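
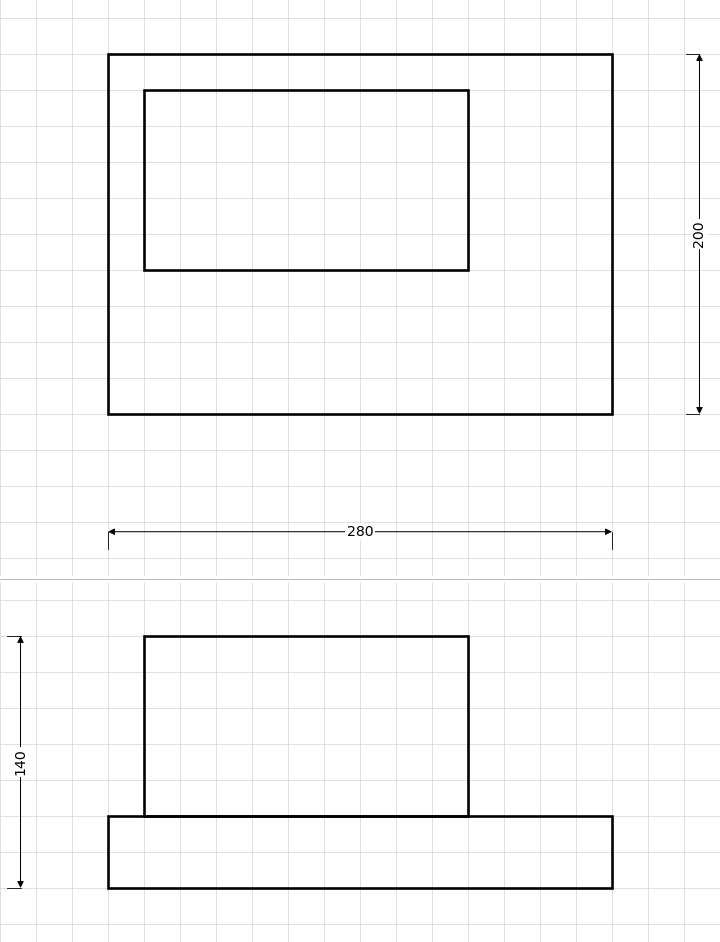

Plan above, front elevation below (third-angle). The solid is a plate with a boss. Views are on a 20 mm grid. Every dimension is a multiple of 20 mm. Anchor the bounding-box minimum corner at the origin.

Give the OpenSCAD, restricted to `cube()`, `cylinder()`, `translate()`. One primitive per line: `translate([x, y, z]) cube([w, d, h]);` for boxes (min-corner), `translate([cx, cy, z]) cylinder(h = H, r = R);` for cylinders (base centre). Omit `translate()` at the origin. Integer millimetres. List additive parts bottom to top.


cube([280, 200, 40]);
translate([20, 80, 40]) cube([180, 100, 100]);


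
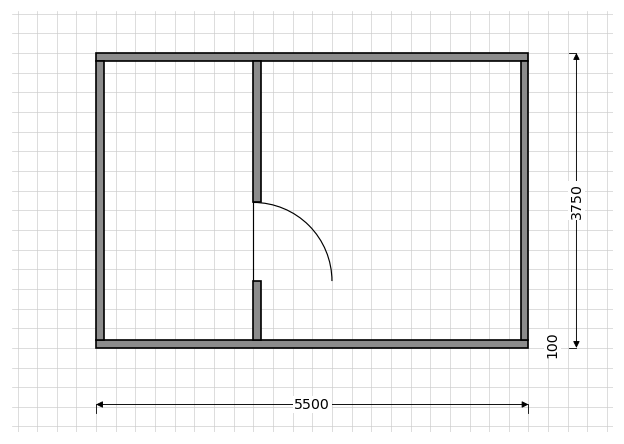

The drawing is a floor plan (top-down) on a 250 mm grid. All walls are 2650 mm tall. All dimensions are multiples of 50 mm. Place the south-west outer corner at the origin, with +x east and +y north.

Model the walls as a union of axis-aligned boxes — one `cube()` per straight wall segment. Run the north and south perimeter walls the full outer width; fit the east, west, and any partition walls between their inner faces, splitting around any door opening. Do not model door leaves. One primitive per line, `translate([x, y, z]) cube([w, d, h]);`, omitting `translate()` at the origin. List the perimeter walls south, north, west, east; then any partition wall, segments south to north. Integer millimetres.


cube([5500, 100, 2650]);
translate([0, 3650, 0]) cube([5500, 100, 2650]);
translate([0, 100, 0]) cube([100, 3550, 2650]);
translate([5400, 100, 0]) cube([100, 3550, 2650]);
translate([2000, 100, 0]) cube([100, 750, 2650]);
translate([2000, 1850, 0]) cube([100, 1800, 2650]);


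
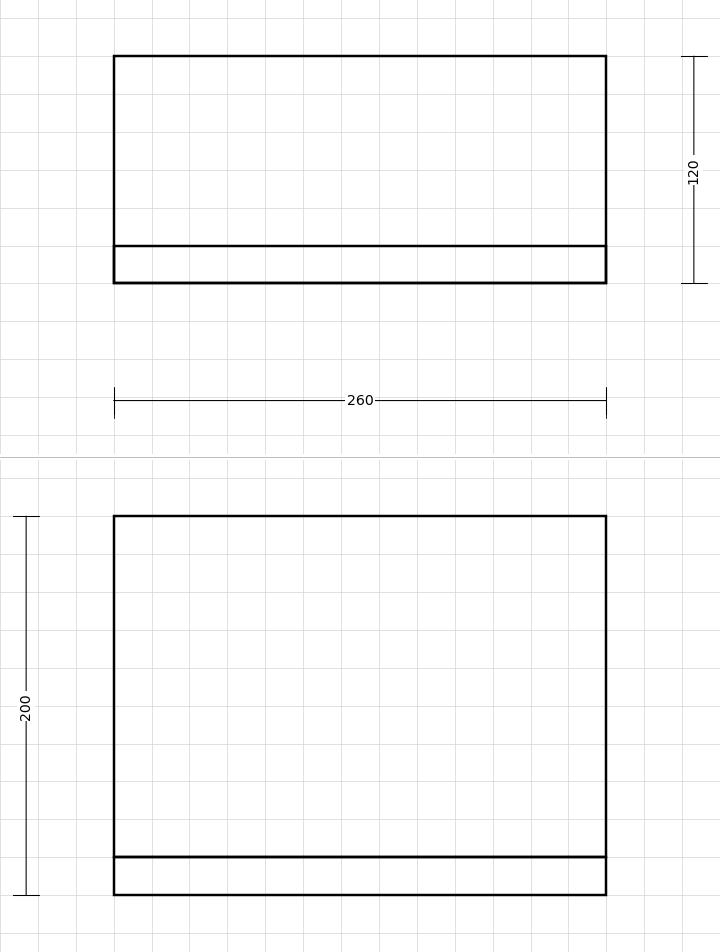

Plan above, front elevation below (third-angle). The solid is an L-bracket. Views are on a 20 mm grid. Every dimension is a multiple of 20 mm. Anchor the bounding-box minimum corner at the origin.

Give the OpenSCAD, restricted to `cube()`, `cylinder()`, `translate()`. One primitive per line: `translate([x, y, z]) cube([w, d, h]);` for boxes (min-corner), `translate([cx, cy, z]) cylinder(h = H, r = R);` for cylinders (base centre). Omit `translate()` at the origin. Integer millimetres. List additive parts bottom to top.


cube([260, 120, 20]);
translate([0, 0, 20]) cube([260, 20, 180]);


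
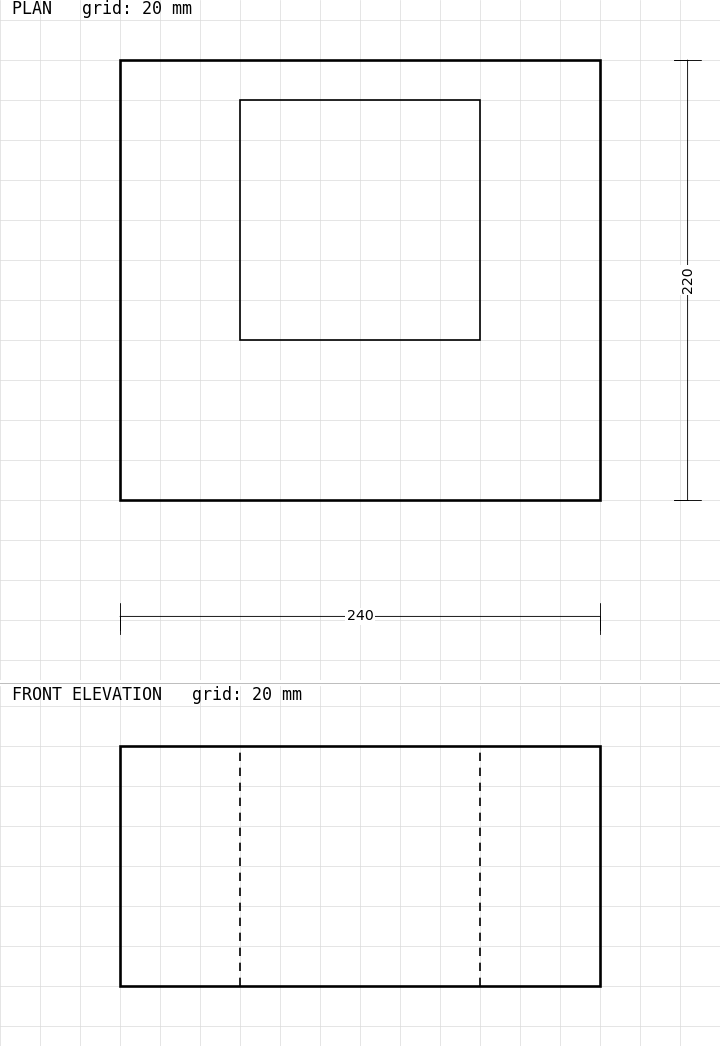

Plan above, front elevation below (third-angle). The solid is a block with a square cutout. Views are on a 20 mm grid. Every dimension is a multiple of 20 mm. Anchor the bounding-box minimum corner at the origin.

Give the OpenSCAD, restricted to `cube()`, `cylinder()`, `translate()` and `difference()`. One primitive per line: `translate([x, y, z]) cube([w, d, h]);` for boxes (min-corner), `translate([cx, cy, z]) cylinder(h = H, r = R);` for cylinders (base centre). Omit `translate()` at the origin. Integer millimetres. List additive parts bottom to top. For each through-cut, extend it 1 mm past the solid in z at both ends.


difference() {
  cube([240, 220, 120]);
  translate([60, 80, -1]) cube([120, 120, 122]);
}


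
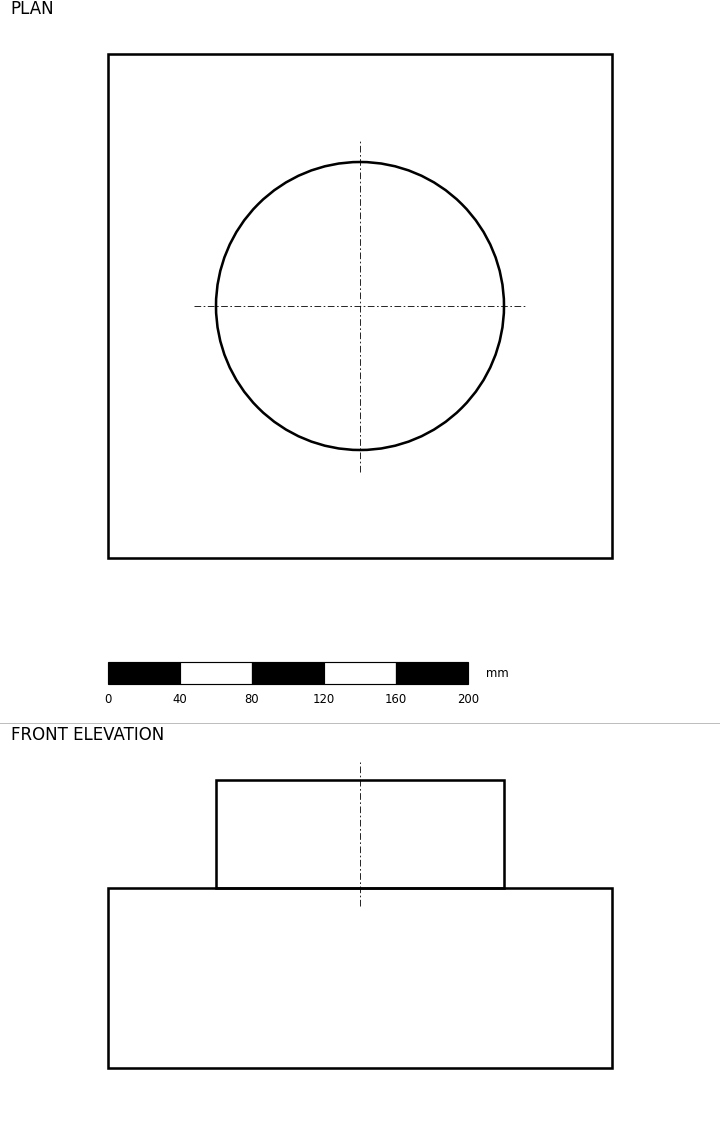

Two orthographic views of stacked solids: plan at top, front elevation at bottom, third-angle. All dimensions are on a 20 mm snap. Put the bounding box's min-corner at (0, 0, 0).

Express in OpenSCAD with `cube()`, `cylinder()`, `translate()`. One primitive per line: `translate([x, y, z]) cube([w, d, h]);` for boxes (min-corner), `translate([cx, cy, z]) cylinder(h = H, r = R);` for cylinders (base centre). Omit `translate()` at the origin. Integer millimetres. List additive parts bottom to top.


cube([280, 280, 100]);
translate([140, 140, 100]) cylinder(h = 60, r = 80);


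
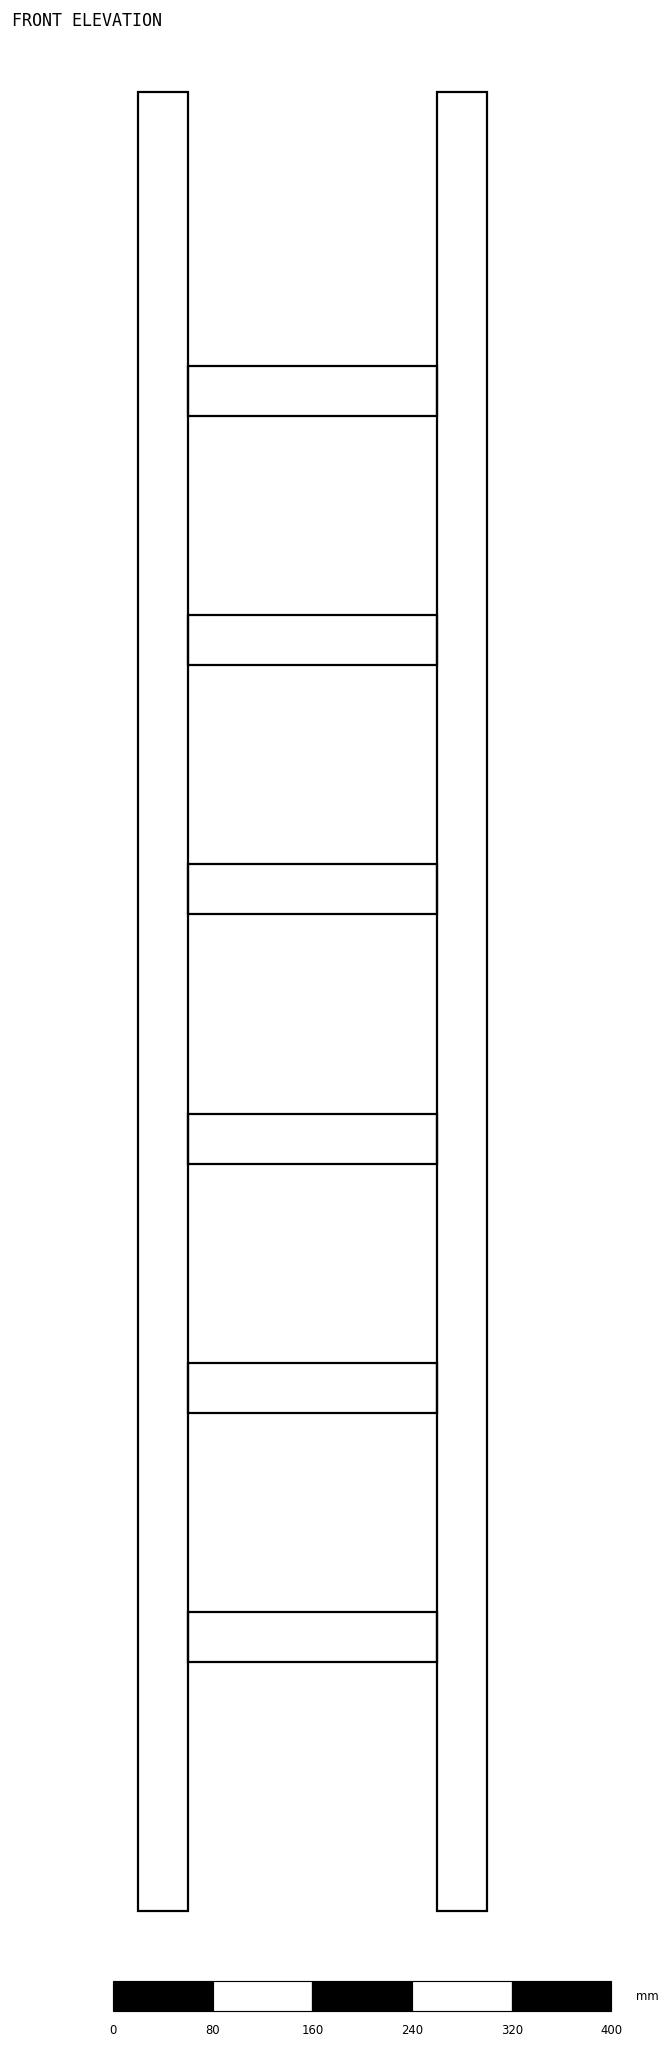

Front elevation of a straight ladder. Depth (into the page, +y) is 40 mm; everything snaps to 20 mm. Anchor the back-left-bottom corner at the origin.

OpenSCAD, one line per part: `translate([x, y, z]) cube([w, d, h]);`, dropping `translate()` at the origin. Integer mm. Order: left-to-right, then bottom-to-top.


cube([40, 40, 1460]);
translate([40, 0, 200]) cube([200, 40, 40]);
translate([40, 0, 400]) cube([200, 40, 40]);
translate([40, 0, 600]) cube([200, 40, 40]);
translate([40, 0, 800]) cube([200, 40, 40]);
translate([40, 0, 1000]) cube([200, 40, 40]);
translate([40, 0, 1200]) cube([200, 40, 40]);
translate([240, 0, 0]) cube([40, 40, 1460]);


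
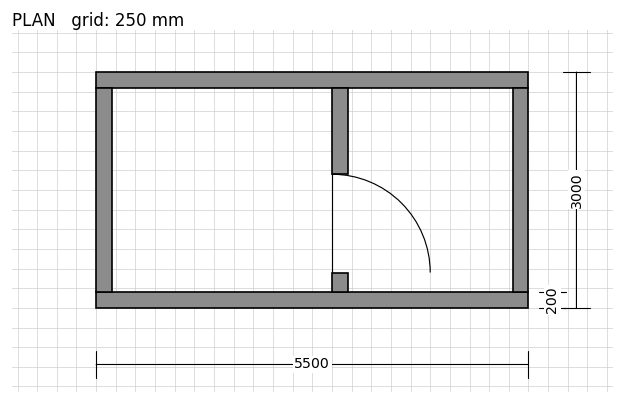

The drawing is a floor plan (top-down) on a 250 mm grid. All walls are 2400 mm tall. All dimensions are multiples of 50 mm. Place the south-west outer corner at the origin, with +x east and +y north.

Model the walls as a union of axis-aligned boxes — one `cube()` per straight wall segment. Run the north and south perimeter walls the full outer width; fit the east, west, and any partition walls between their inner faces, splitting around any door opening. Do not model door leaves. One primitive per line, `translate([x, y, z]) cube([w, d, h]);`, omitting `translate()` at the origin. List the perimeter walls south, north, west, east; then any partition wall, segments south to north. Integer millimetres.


cube([5500, 200, 2400]);
translate([0, 2800, 0]) cube([5500, 200, 2400]);
translate([0, 200, 0]) cube([200, 2600, 2400]);
translate([5300, 200, 0]) cube([200, 2600, 2400]);
translate([3000, 200, 0]) cube([200, 250, 2400]);
translate([3000, 1700, 0]) cube([200, 1100, 2400]);


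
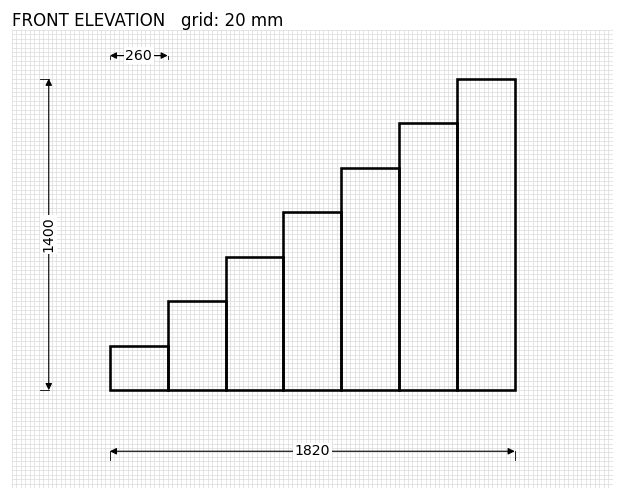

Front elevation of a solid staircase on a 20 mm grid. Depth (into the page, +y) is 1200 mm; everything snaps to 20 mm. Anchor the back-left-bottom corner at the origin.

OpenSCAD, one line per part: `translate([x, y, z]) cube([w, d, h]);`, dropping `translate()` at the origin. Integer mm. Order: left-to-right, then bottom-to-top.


cube([260, 1200, 200]);
translate([260, 0, 0]) cube([260, 1200, 400]);
translate([520, 0, 0]) cube([260, 1200, 600]);
translate([780, 0, 0]) cube([260, 1200, 800]);
translate([1040, 0, 0]) cube([260, 1200, 1000]);
translate([1300, 0, 0]) cube([260, 1200, 1200]);
translate([1560, 0, 0]) cube([260, 1200, 1400]);


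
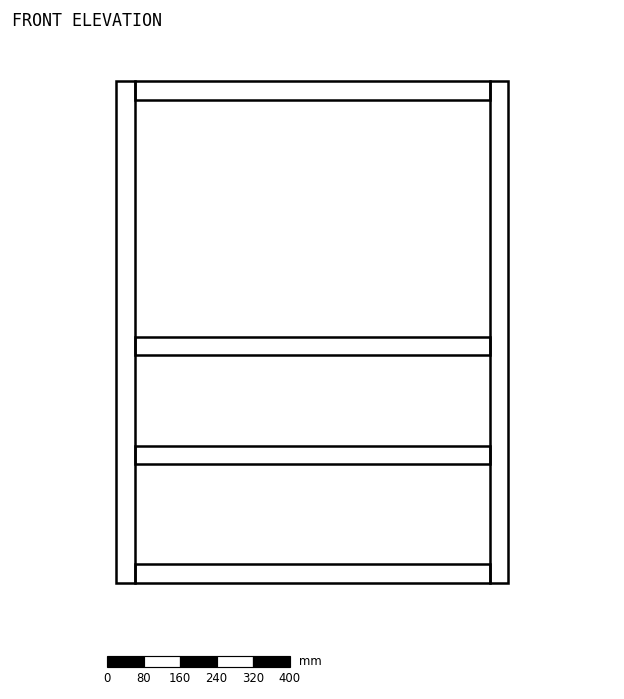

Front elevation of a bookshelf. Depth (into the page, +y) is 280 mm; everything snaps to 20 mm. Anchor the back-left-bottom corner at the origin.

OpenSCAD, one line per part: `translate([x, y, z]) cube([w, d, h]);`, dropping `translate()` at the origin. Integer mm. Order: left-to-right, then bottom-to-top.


cube([40, 280, 1100]);
translate([40, 0, 0]) cube([780, 280, 40]);
translate([40, 0, 260]) cube([780, 280, 40]);
translate([40, 0, 500]) cube([780, 280, 40]);
translate([40, 0, 1060]) cube([780, 280, 40]);
translate([820, 0, 0]) cube([40, 280, 1100]);


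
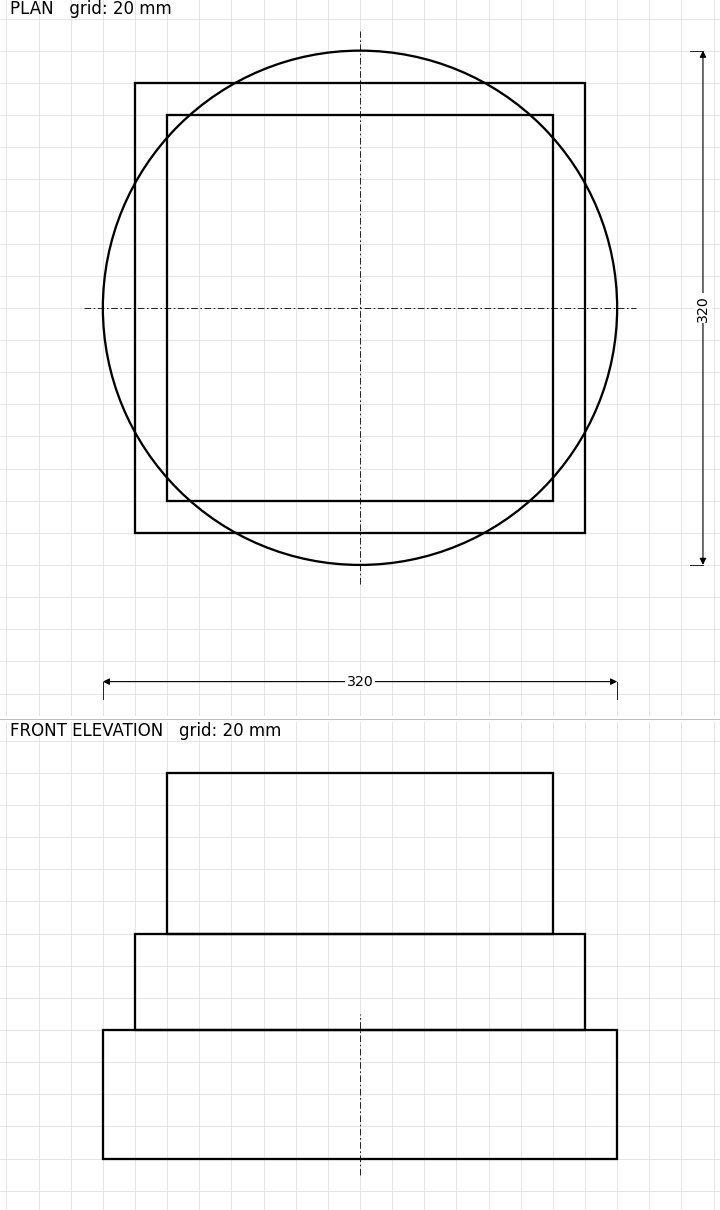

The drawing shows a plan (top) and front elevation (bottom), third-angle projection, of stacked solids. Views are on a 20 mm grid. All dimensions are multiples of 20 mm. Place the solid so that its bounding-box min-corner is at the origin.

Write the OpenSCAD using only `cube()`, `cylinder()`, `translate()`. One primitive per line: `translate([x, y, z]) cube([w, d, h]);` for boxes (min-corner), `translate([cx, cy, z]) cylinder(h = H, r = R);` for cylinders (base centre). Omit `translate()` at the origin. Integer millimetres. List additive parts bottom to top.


translate([160, 160, 0]) cylinder(h = 80, r = 160);
translate([20, 20, 80]) cube([280, 280, 60]);
translate([40, 40, 140]) cube([240, 240, 100]);


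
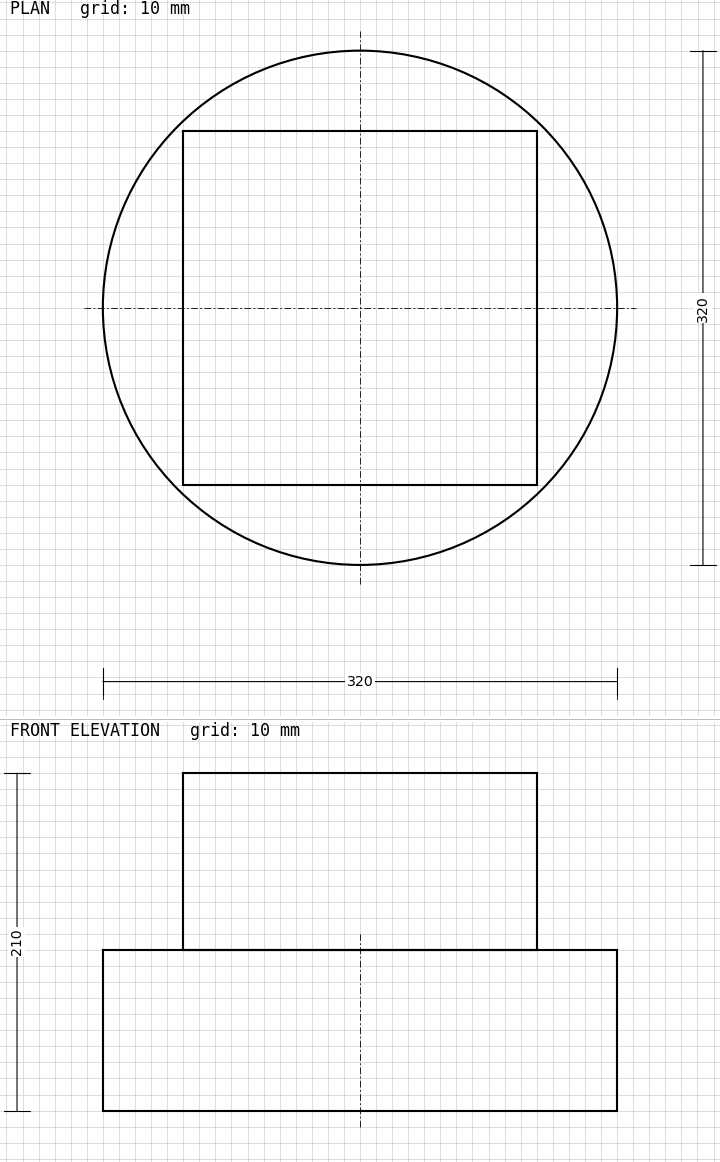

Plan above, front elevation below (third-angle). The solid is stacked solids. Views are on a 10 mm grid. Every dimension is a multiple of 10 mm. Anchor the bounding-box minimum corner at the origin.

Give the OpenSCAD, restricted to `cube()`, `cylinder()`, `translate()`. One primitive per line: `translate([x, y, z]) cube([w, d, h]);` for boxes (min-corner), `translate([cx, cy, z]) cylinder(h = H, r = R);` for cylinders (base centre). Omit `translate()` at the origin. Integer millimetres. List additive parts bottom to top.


translate([160, 160, 0]) cylinder(h = 100, r = 160);
translate([50, 50, 100]) cube([220, 220, 110]);


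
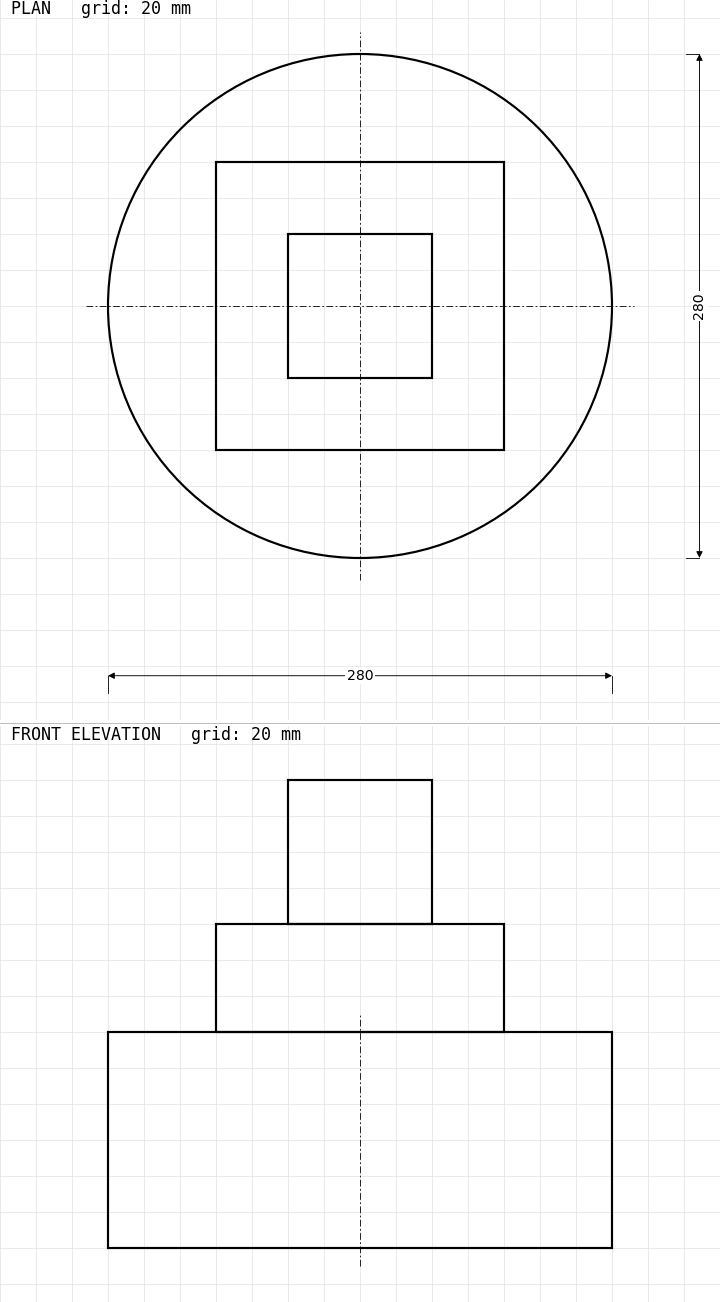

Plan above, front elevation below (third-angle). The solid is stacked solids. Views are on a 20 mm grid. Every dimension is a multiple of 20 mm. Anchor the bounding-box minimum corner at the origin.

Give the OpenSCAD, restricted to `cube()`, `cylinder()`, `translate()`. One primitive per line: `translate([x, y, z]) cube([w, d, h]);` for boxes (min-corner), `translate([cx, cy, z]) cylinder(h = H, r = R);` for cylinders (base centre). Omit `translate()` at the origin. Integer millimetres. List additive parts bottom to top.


translate([140, 140, 0]) cylinder(h = 120, r = 140);
translate([60, 60, 120]) cube([160, 160, 60]);
translate([100, 100, 180]) cube([80, 80, 80]);


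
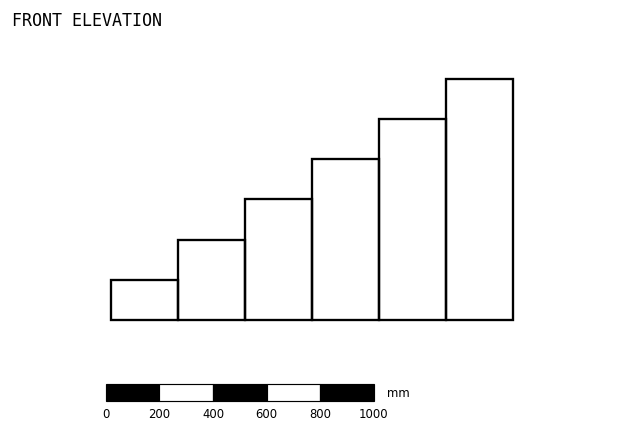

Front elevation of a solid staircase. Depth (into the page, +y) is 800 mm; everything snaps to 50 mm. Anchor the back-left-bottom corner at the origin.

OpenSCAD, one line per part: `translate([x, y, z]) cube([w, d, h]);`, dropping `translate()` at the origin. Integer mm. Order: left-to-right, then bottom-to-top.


cube([250, 800, 150]);
translate([250, 0, 0]) cube([250, 800, 300]);
translate([500, 0, 0]) cube([250, 800, 450]);
translate([750, 0, 0]) cube([250, 800, 600]);
translate([1000, 0, 0]) cube([250, 800, 750]);
translate([1250, 0, 0]) cube([250, 800, 900]);


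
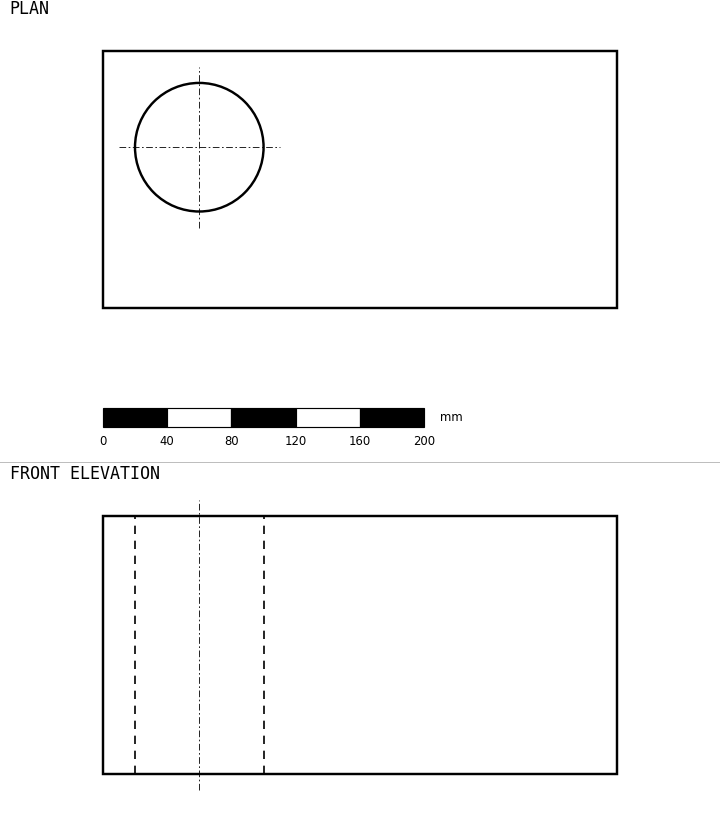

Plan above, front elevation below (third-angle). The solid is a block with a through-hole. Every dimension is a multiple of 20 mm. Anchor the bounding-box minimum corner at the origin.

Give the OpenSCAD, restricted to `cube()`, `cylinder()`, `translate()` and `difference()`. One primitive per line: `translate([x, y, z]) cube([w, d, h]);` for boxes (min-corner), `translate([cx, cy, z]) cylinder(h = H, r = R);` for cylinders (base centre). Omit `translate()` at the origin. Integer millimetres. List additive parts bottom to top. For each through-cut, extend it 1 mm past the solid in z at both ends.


difference() {
  cube([320, 160, 160]);
  translate([60, 100, -1]) cylinder(h = 162, r = 40);
}


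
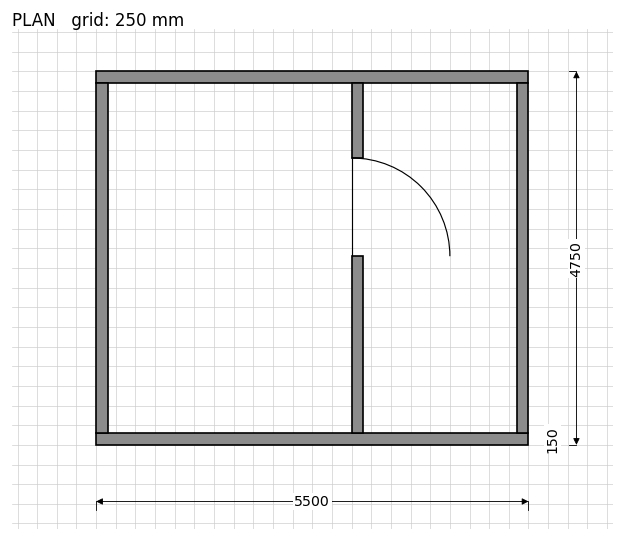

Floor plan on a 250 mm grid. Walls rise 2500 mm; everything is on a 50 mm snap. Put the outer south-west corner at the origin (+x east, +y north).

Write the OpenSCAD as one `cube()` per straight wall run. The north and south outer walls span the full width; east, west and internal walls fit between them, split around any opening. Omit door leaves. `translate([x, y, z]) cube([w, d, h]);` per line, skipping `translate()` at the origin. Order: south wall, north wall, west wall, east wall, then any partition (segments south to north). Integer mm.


cube([5500, 150, 2500]);
translate([0, 4600, 0]) cube([5500, 150, 2500]);
translate([0, 150, 0]) cube([150, 4450, 2500]);
translate([5350, 150, 0]) cube([150, 4450, 2500]);
translate([3250, 150, 0]) cube([150, 2250, 2500]);
translate([3250, 3650, 0]) cube([150, 950, 2500]);


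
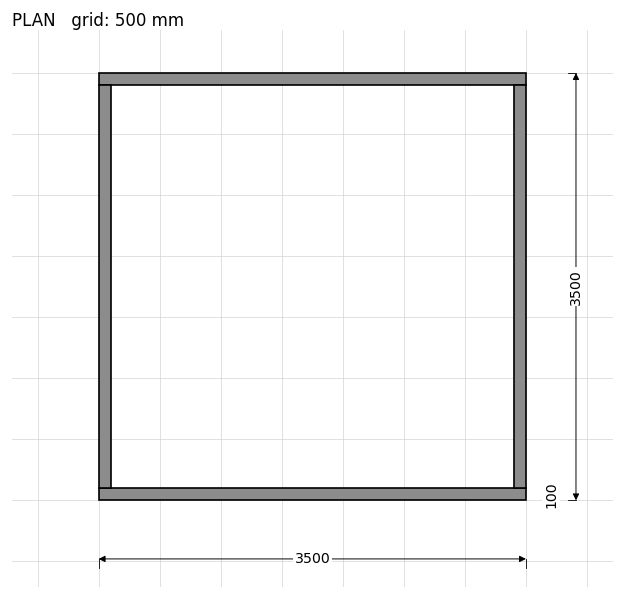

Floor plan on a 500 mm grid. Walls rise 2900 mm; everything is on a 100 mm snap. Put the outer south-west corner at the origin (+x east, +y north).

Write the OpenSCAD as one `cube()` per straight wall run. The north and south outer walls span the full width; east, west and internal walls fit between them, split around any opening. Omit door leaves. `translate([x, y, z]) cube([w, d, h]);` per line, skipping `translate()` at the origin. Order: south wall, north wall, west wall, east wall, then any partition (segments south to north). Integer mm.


cube([3500, 100, 2900]);
translate([0, 3400, 0]) cube([3500, 100, 2900]);
translate([0, 100, 0]) cube([100, 3300, 2900]);
translate([3400, 100, 0]) cube([100, 3300, 2900]);


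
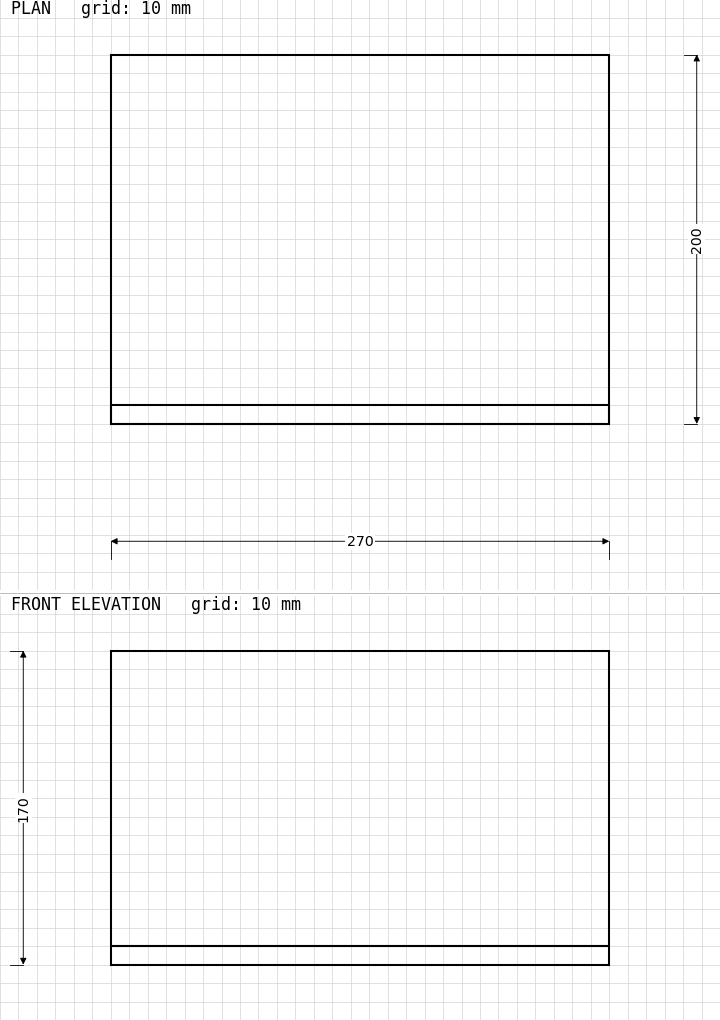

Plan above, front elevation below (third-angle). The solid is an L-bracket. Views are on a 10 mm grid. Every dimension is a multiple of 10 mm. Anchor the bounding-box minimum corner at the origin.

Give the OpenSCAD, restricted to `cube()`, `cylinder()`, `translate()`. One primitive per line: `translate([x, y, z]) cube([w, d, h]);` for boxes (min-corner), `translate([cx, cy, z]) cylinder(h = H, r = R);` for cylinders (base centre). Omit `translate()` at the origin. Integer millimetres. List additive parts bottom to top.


cube([270, 200, 10]);
translate([0, 0, 10]) cube([270, 10, 160]);


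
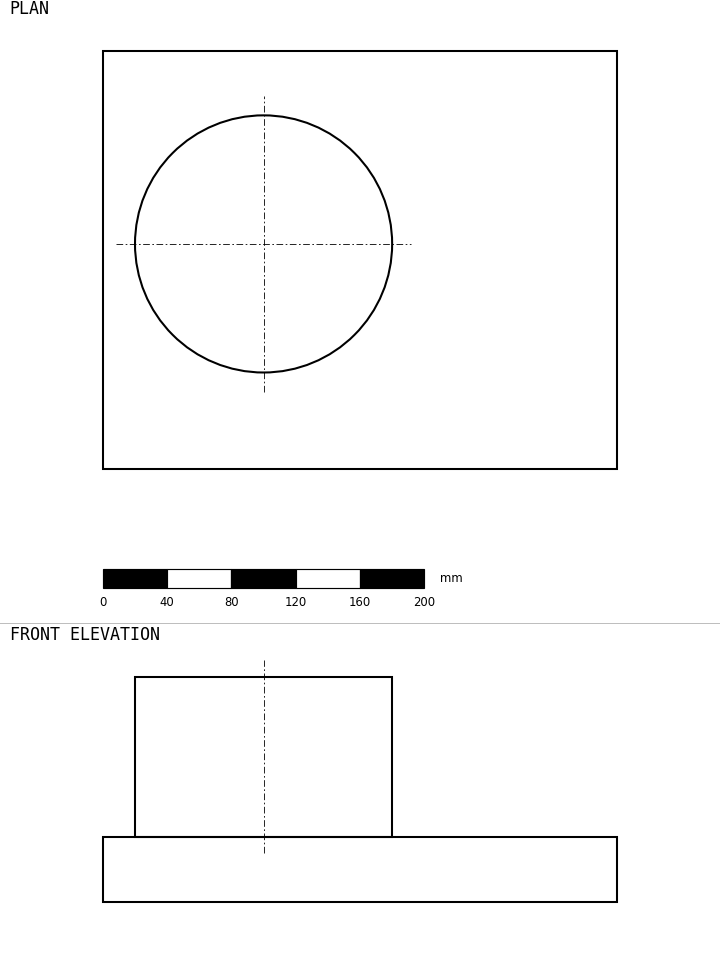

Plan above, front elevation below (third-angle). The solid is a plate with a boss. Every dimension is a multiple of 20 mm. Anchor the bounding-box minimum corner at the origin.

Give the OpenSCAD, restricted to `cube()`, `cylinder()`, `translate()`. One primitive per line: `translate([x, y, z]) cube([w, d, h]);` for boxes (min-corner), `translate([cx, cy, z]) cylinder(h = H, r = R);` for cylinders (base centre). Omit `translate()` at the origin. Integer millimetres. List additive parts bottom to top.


cube([320, 260, 40]);
translate([100, 140, 40]) cylinder(h = 100, r = 80);


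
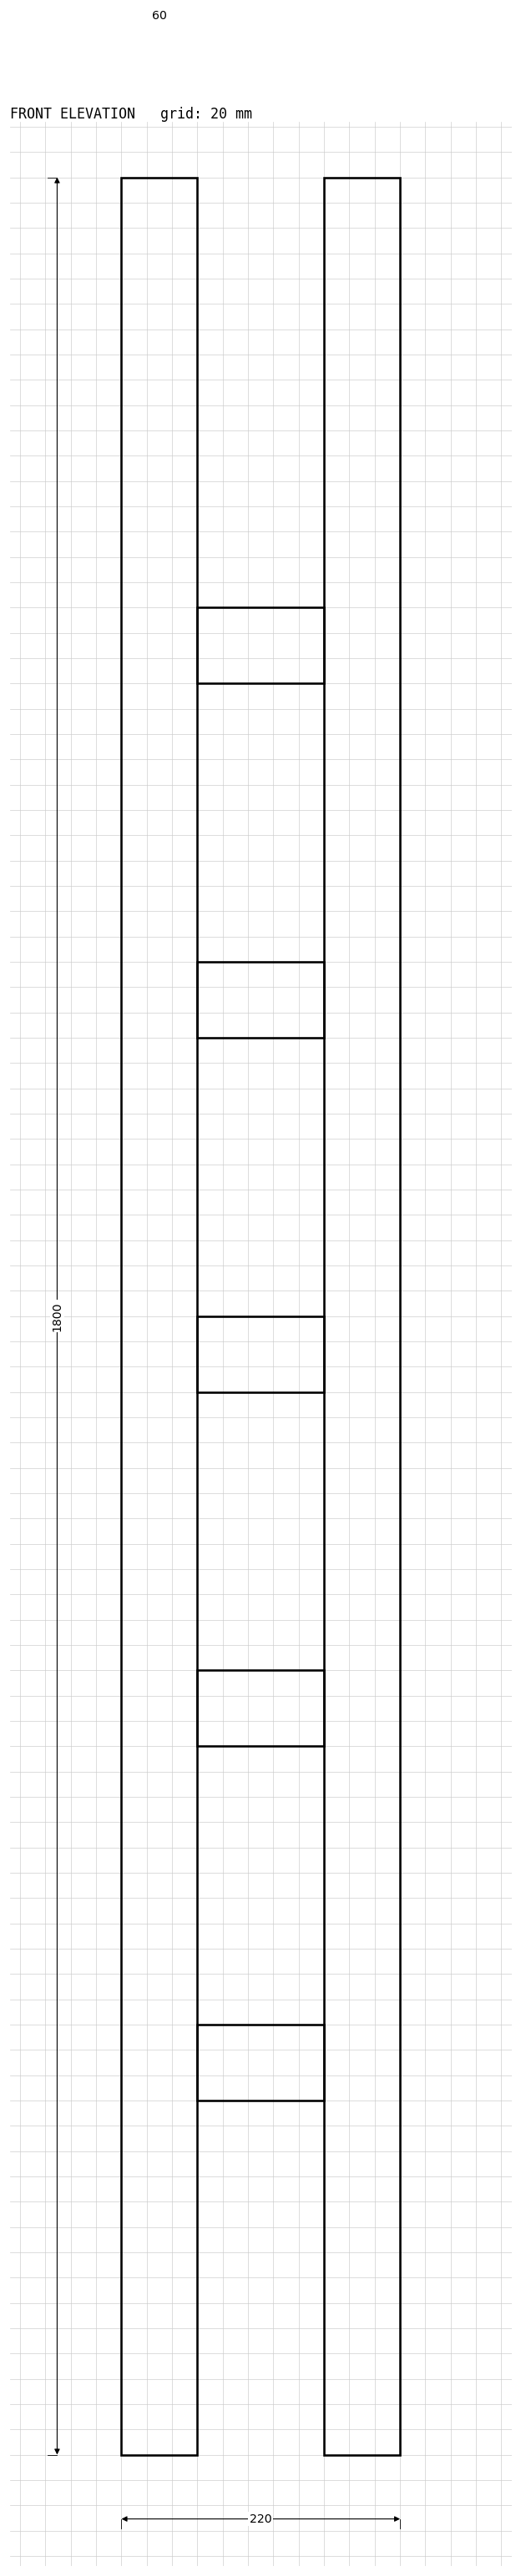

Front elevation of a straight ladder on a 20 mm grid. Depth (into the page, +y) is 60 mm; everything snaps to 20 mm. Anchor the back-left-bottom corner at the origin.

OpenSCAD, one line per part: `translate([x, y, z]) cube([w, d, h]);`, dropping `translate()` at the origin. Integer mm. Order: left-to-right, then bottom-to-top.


cube([60, 60, 1800]);
translate([60, 0, 280]) cube([100, 60, 60]);
translate([60, 0, 560]) cube([100, 60, 60]);
translate([60, 0, 840]) cube([100, 60, 60]);
translate([60, 0, 1120]) cube([100, 60, 60]);
translate([60, 0, 1400]) cube([100, 60, 60]);
translate([160, 0, 0]) cube([60, 60, 1800]);


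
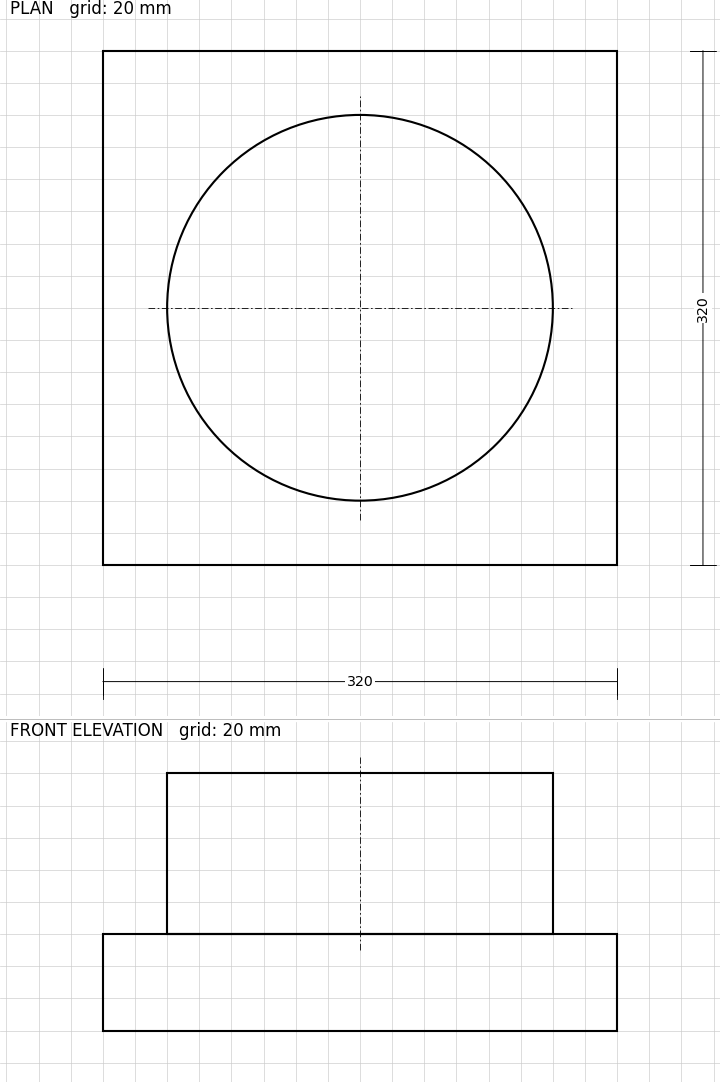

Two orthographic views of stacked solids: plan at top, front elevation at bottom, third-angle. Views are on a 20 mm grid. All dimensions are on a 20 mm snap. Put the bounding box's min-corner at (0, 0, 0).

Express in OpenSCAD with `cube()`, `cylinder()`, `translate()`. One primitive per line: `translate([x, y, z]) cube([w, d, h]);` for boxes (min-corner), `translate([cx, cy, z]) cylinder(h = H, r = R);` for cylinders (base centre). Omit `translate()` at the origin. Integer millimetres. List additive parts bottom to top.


cube([320, 320, 60]);
translate([160, 160, 60]) cylinder(h = 100, r = 120);


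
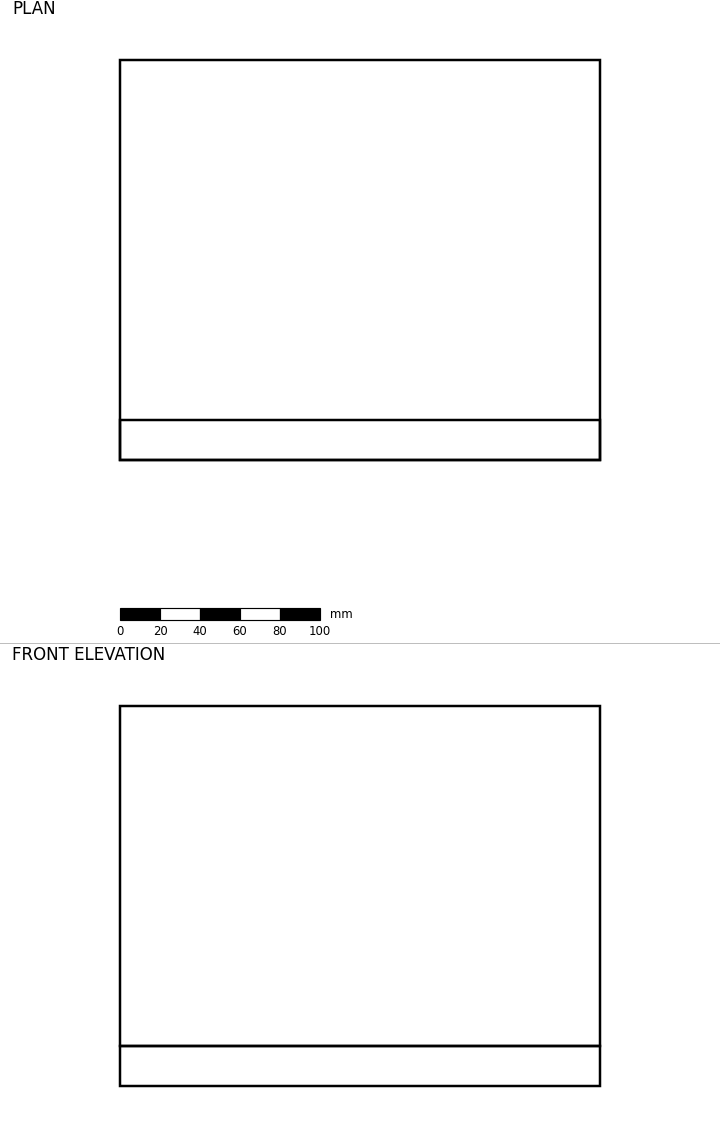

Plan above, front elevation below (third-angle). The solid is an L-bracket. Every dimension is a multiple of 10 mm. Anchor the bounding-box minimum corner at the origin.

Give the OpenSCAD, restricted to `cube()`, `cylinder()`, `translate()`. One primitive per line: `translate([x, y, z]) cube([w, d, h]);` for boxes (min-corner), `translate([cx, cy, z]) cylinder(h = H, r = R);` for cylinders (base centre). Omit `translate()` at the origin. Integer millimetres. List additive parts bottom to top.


cube([240, 200, 20]);
translate([0, 0, 20]) cube([240, 20, 170]);


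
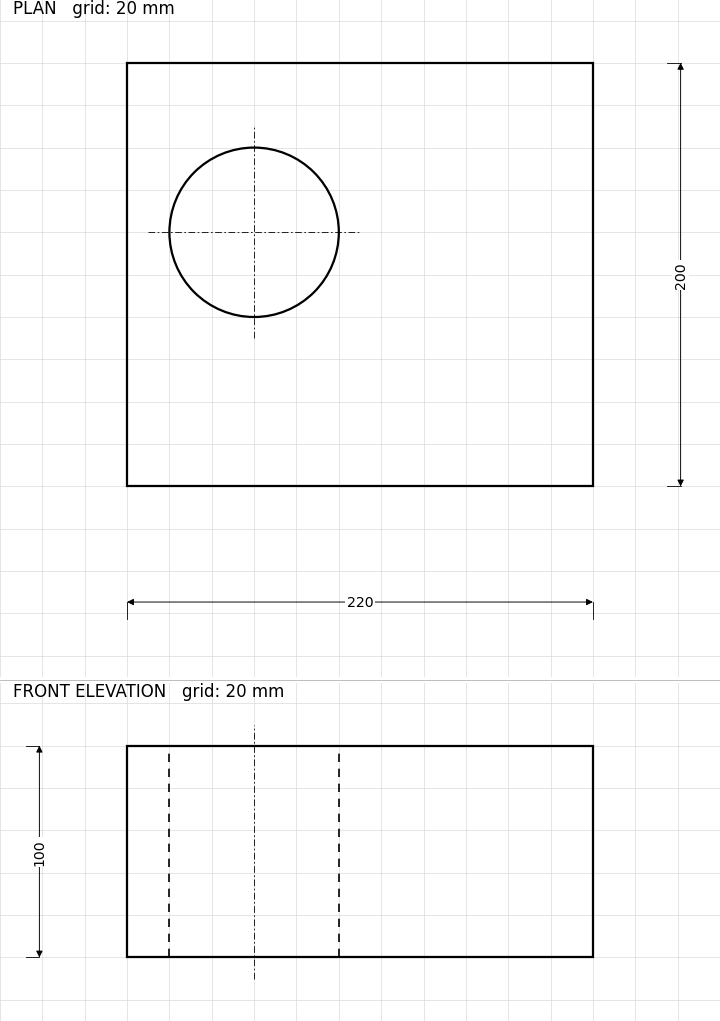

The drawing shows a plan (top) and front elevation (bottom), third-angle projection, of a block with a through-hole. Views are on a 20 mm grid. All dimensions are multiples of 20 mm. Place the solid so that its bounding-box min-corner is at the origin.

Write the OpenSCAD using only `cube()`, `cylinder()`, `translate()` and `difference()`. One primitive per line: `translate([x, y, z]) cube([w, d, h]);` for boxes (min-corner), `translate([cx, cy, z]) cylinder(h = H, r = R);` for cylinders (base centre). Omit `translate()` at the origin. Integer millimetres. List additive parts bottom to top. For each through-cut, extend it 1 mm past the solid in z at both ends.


difference() {
  cube([220, 200, 100]);
  translate([60, 120, -1]) cylinder(h = 102, r = 40);
}


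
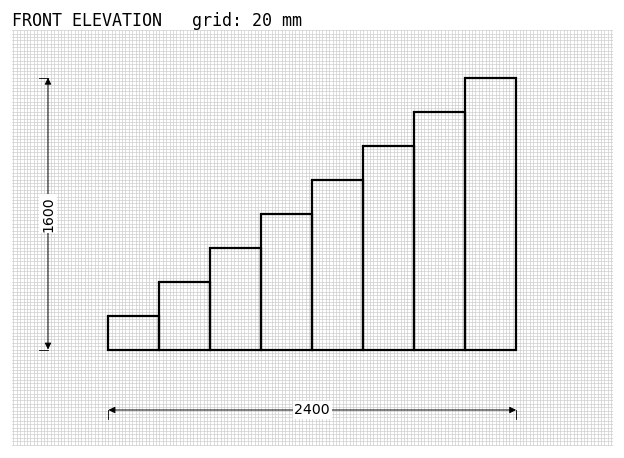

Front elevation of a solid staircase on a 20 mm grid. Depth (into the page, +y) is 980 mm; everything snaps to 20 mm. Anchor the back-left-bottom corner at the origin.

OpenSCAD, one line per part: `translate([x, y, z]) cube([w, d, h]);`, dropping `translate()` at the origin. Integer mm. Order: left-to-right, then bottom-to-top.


cube([300, 980, 200]);
translate([300, 0, 0]) cube([300, 980, 400]);
translate([600, 0, 0]) cube([300, 980, 600]);
translate([900, 0, 0]) cube([300, 980, 800]);
translate([1200, 0, 0]) cube([300, 980, 1000]);
translate([1500, 0, 0]) cube([300, 980, 1200]);
translate([1800, 0, 0]) cube([300, 980, 1400]);
translate([2100, 0, 0]) cube([300, 980, 1600]);


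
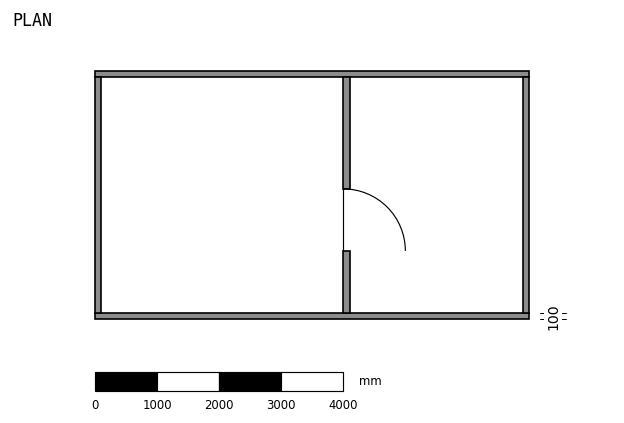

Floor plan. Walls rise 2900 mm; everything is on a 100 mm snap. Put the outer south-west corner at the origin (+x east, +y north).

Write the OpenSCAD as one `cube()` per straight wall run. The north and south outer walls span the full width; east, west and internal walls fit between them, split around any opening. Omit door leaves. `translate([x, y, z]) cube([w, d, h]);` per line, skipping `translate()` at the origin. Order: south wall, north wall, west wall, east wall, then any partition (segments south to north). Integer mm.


cube([7000, 100, 2900]);
translate([0, 3900, 0]) cube([7000, 100, 2900]);
translate([0, 100, 0]) cube([100, 3800, 2900]);
translate([6900, 100, 0]) cube([100, 3800, 2900]);
translate([4000, 100, 0]) cube([100, 1000, 2900]);
translate([4000, 2100, 0]) cube([100, 1800, 2900]);


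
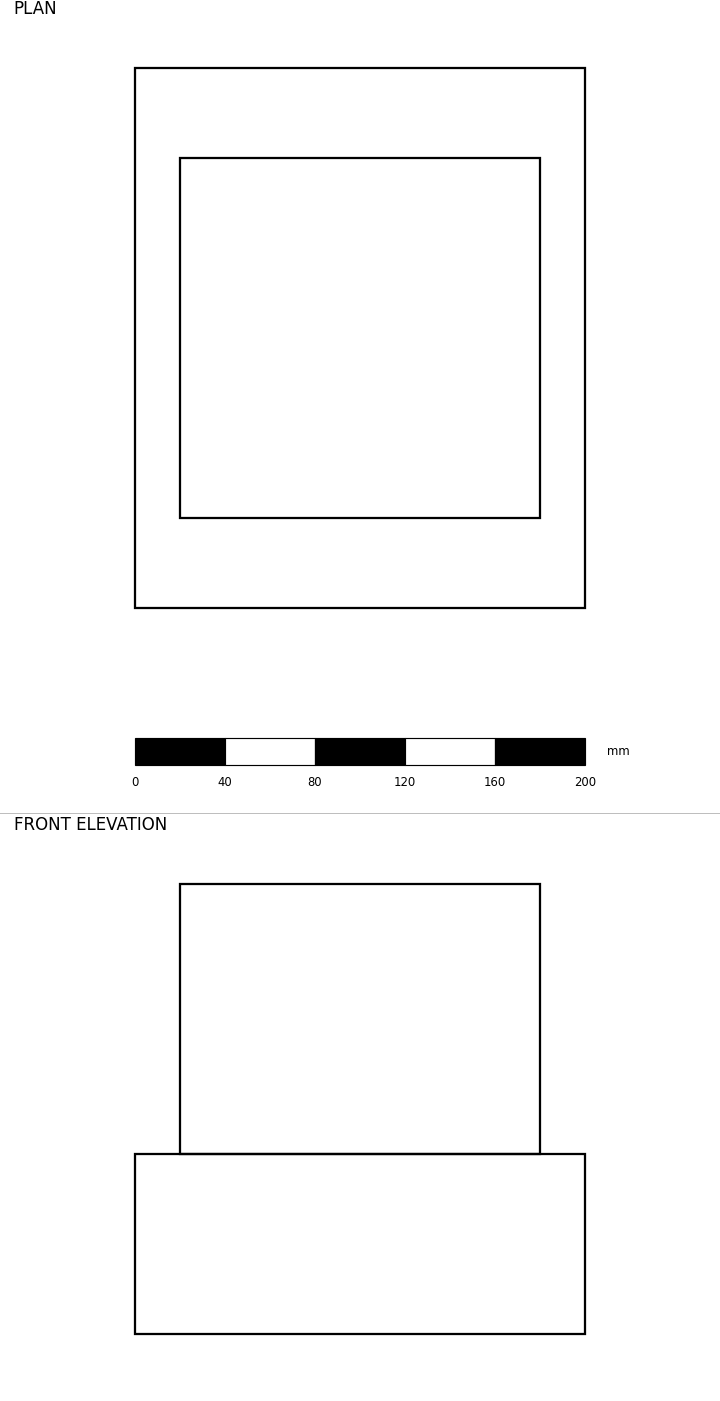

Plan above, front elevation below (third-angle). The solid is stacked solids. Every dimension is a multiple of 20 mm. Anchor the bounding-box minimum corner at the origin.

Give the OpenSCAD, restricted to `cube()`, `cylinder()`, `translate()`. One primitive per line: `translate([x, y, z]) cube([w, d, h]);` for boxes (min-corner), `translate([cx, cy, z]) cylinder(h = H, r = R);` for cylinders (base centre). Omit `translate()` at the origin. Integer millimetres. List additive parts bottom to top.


cube([200, 240, 80]);
translate([20, 40, 80]) cube([160, 160, 120]);


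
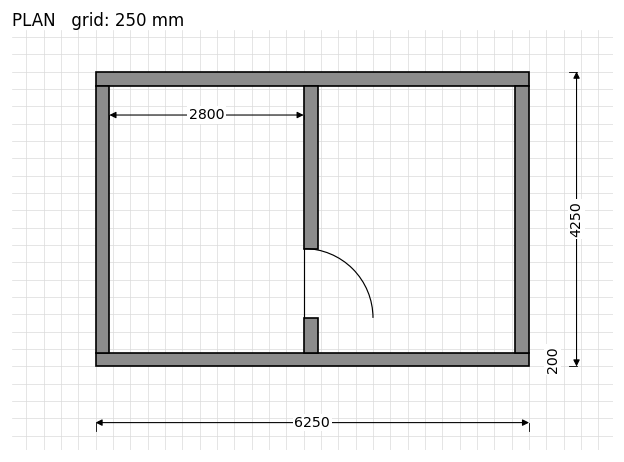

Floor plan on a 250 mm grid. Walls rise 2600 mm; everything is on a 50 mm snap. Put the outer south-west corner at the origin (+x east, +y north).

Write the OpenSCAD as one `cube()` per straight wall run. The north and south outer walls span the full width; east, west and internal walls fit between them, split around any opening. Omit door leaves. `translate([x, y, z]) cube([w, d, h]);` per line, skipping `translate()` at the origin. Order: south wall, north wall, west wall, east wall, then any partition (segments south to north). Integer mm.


cube([6250, 200, 2600]);
translate([0, 4050, 0]) cube([6250, 200, 2600]);
translate([0, 200, 0]) cube([200, 3850, 2600]);
translate([6050, 200, 0]) cube([200, 3850, 2600]);
translate([3000, 200, 0]) cube([200, 500, 2600]);
translate([3000, 1700, 0]) cube([200, 2350, 2600]);


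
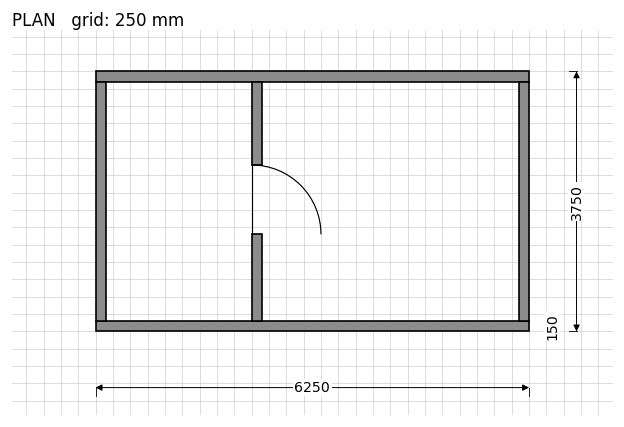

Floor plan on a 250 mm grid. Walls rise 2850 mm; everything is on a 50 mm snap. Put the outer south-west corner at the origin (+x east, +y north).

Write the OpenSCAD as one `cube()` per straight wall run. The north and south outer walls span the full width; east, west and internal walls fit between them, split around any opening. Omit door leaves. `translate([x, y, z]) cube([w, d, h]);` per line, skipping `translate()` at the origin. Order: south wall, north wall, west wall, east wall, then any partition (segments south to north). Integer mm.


cube([6250, 150, 2850]);
translate([0, 3600, 0]) cube([6250, 150, 2850]);
translate([0, 150, 0]) cube([150, 3450, 2850]);
translate([6100, 150, 0]) cube([150, 3450, 2850]);
translate([2250, 150, 0]) cube([150, 1250, 2850]);
translate([2250, 2400, 0]) cube([150, 1200, 2850]);


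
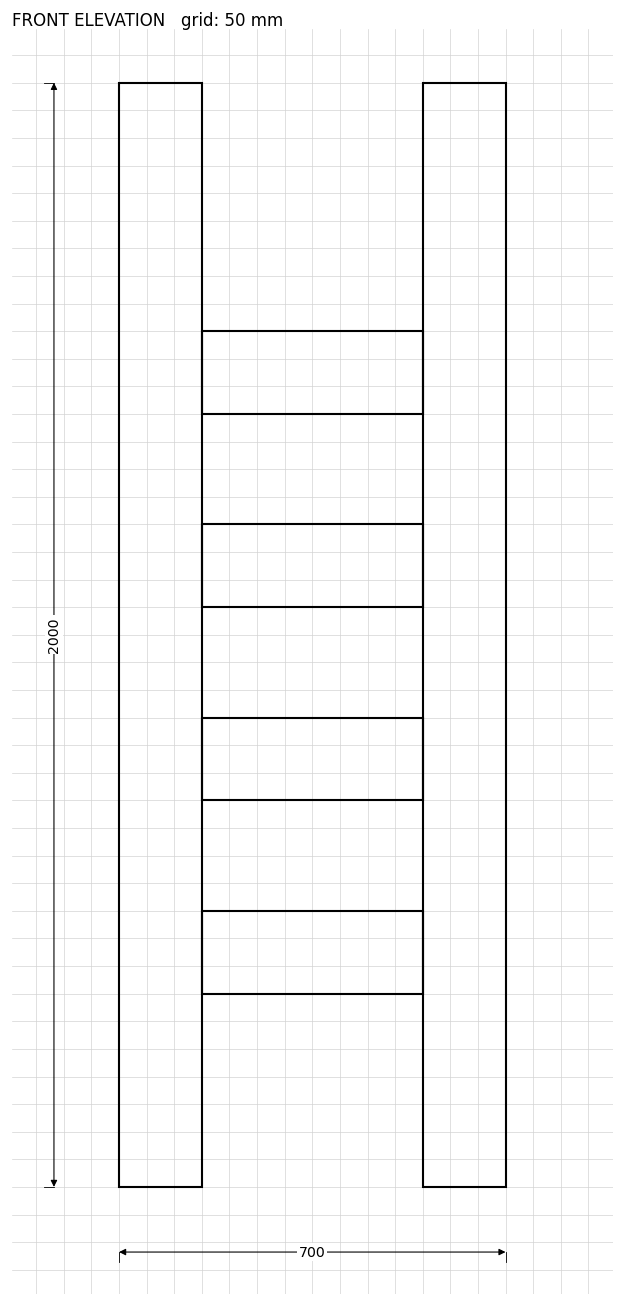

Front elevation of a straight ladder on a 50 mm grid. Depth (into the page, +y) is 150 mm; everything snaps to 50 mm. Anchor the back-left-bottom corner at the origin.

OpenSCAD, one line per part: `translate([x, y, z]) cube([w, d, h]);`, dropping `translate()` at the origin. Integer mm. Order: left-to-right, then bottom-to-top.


cube([150, 150, 2000]);
translate([150, 0, 350]) cube([400, 150, 150]);
translate([150, 0, 700]) cube([400, 150, 150]);
translate([150, 0, 1050]) cube([400, 150, 150]);
translate([150, 0, 1400]) cube([400, 150, 150]);
translate([550, 0, 0]) cube([150, 150, 2000]);


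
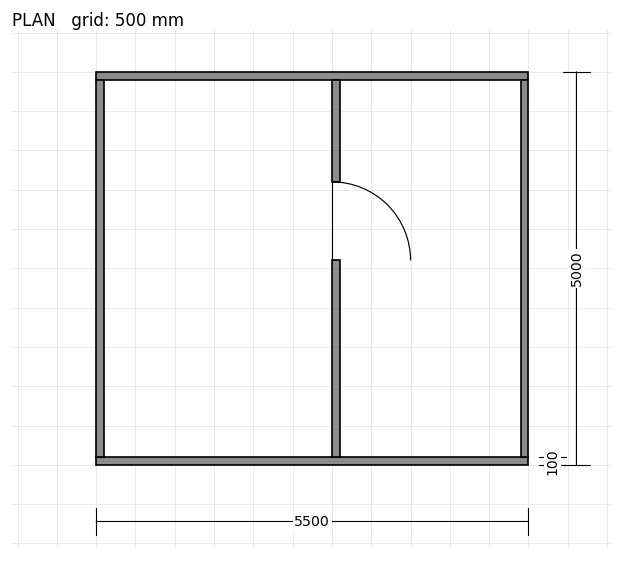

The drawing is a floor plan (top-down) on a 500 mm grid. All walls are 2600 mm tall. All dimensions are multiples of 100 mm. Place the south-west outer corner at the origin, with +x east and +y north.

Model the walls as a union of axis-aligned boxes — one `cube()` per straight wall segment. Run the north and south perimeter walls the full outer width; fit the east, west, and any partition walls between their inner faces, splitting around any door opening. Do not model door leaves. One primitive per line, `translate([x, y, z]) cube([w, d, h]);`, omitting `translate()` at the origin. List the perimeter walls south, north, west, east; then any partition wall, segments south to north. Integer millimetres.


cube([5500, 100, 2600]);
translate([0, 4900, 0]) cube([5500, 100, 2600]);
translate([0, 100, 0]) cube([100, 4800, 2600]);
translate([5400, 100, 0]) cube([100, 4800, 2600]);
translate([3000, 100, 0]) cube([100, 2500, 2600]);
translate([3000, 3600, 0]) cube([100, 1300, 2600]);


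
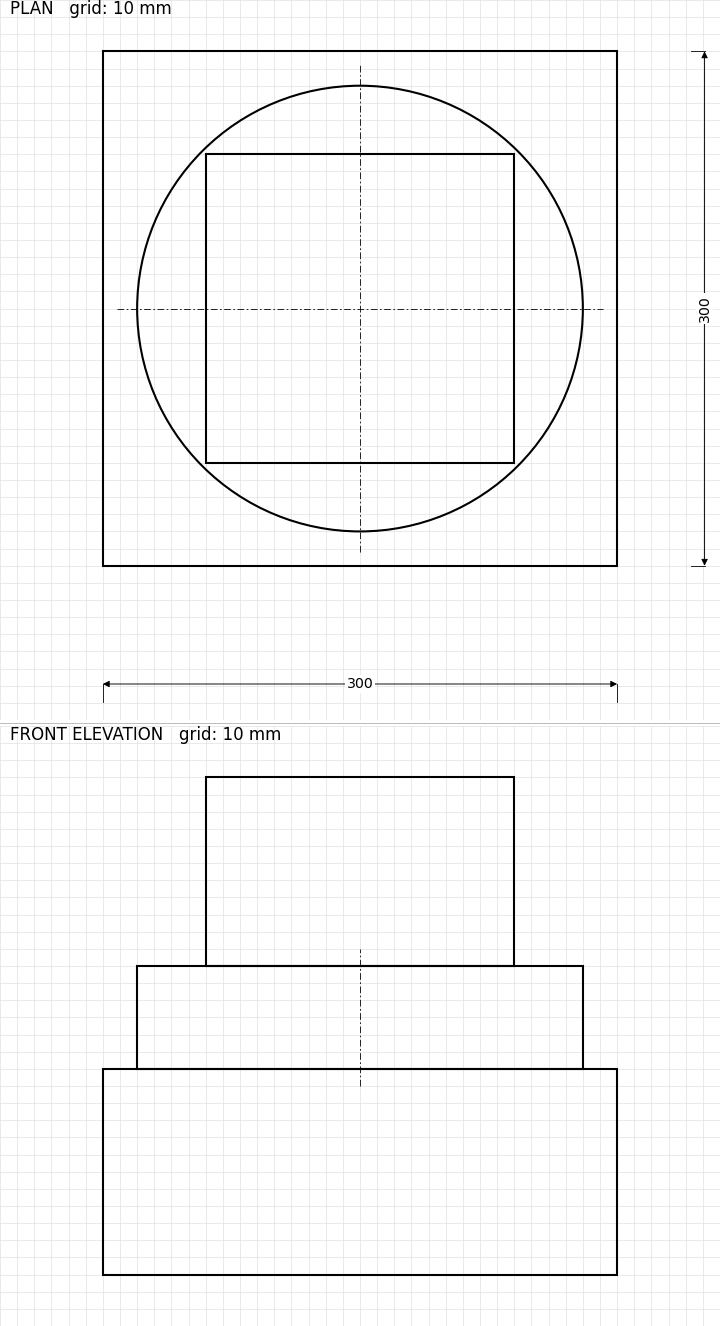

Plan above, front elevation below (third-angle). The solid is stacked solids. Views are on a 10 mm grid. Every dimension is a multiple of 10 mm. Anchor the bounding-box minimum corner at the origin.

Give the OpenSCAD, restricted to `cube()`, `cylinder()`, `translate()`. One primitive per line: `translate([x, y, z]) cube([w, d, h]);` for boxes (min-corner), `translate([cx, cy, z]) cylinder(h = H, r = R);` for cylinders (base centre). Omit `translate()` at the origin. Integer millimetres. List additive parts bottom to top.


cube([300, 300, 120]);
translate([150, 150, 120]) cylinder(h = 60, r = 130);
translate([60, 60, 180]) cube([180, 180, 110]);


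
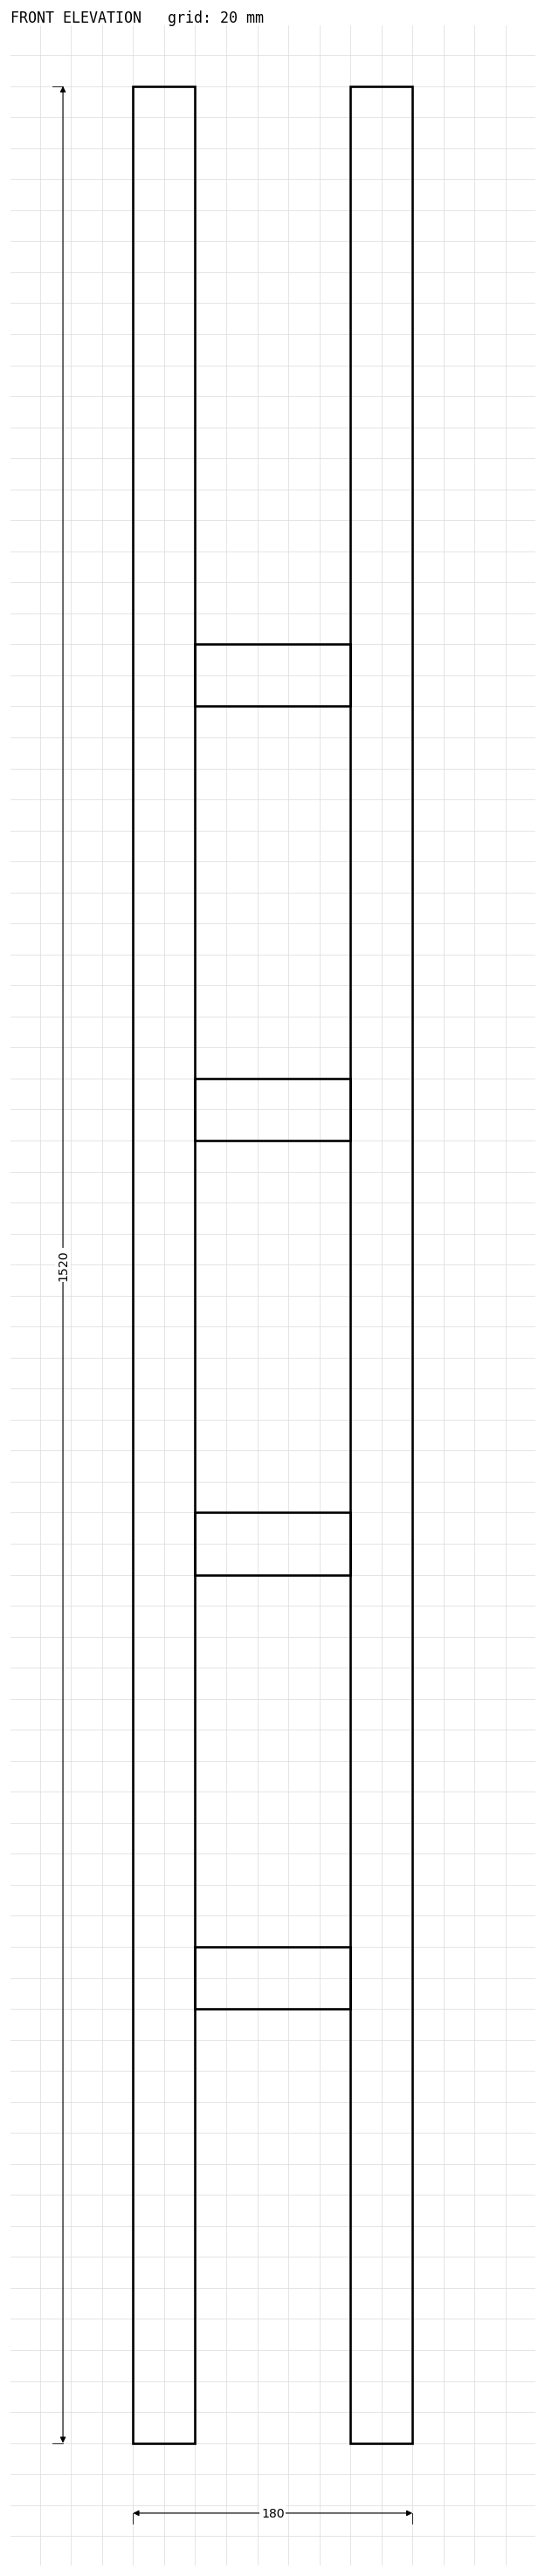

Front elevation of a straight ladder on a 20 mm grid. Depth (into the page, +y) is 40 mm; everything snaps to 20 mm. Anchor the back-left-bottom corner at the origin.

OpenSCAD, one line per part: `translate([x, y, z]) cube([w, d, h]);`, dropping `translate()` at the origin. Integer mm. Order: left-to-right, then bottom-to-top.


cube([40, 40, 1520]);
translate([40, 0, 280]) cube([100, 40, 40]);
translate([40, 0, 560]) cube([100, 40, 40]);
translate([40, 0, 840]) cube([100, 40, 40]);
translate([40, 0, 1120]) cube([100, 40, 40]);
translate([140, 0, 0]) cube([40, 40, 1520]);


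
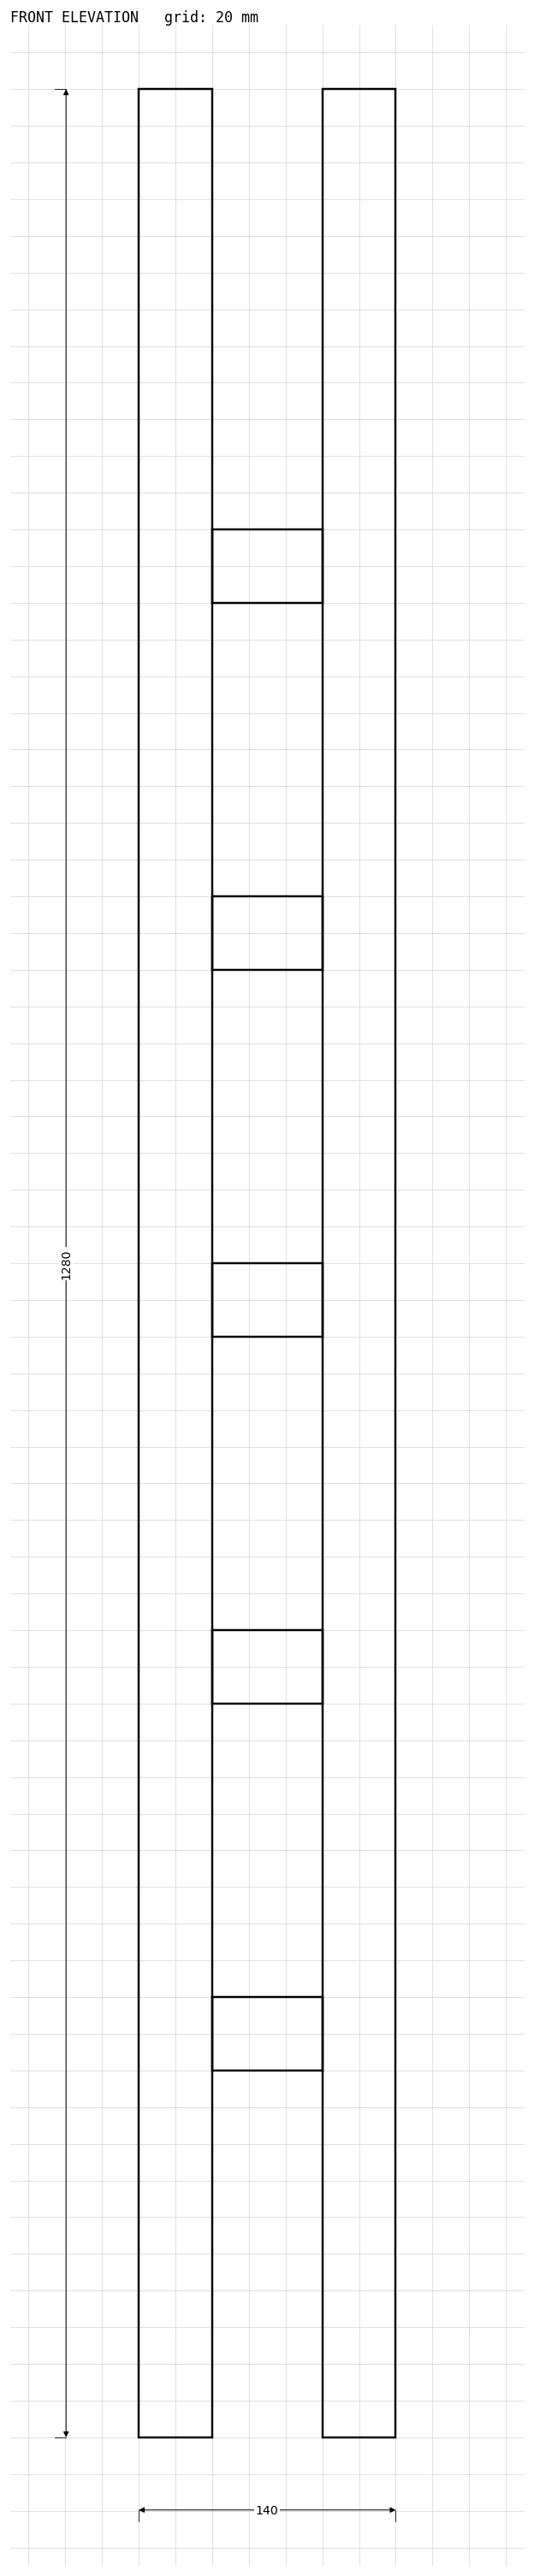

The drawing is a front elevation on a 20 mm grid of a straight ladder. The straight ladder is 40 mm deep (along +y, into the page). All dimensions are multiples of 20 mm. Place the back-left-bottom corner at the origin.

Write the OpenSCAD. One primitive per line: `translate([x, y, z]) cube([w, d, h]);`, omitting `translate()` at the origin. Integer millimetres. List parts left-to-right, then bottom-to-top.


cube([40, 40, 1280]);
translate([40, 0, 200]) cube([60, 40, 40]);
translate([40, 0, 400]) cube([60, 40, 40]);
translate([40, 0, 600]) cube([60, 40, 40]);
translate([40, 0, 800]) cube([60, 40, 40]);
translate([40, 0, 1000]) cube([60, 40, 40]);
translate([100, 0, 0]) cube([40, 40, 1280]);


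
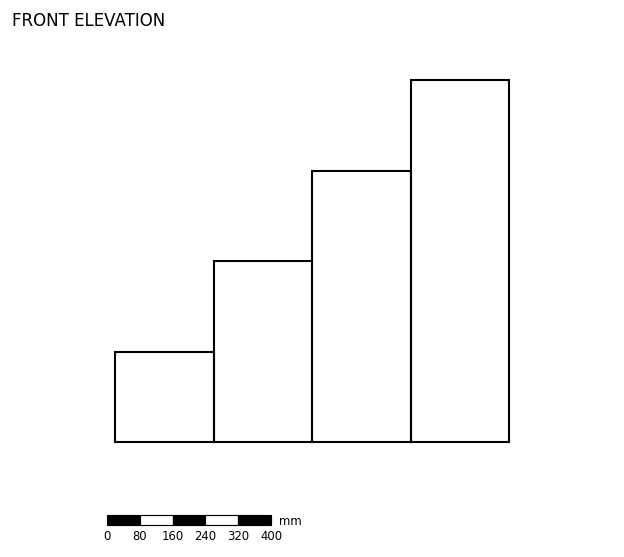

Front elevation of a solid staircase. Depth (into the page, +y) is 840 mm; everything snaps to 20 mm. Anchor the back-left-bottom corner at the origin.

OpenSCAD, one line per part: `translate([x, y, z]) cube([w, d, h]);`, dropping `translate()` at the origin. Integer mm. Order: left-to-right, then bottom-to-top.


cube([240, 840, 220]);
translate([240, 0, 0]) cube([240, 840, 440]);
translate([480, 0, 0]) cube([240, 840, 660]);
translate([720, 0, 0]) cube([240, 840, 880]);


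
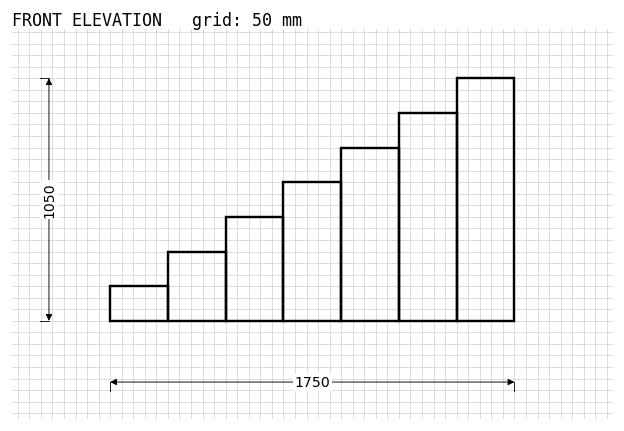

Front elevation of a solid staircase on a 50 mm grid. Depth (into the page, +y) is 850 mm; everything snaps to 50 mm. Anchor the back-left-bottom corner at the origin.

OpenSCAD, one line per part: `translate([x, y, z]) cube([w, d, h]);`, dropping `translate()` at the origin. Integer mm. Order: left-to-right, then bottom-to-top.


cube([250, 850, 150]);
translate([250, 0, 0]) cube([250, 850, 300]);
translate([500, 0, 0]) cube([250, 850, 450]);
translate([750, 0, 0]) cube([250, 850, 600]);
translate([1000, 0, 0]) cube([250, 850, 750]);
translate([1250, 0, 0]) cube([250, 850, 900]);
translate([1500, 0, 0]) cube([250, 850, 1050]);
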